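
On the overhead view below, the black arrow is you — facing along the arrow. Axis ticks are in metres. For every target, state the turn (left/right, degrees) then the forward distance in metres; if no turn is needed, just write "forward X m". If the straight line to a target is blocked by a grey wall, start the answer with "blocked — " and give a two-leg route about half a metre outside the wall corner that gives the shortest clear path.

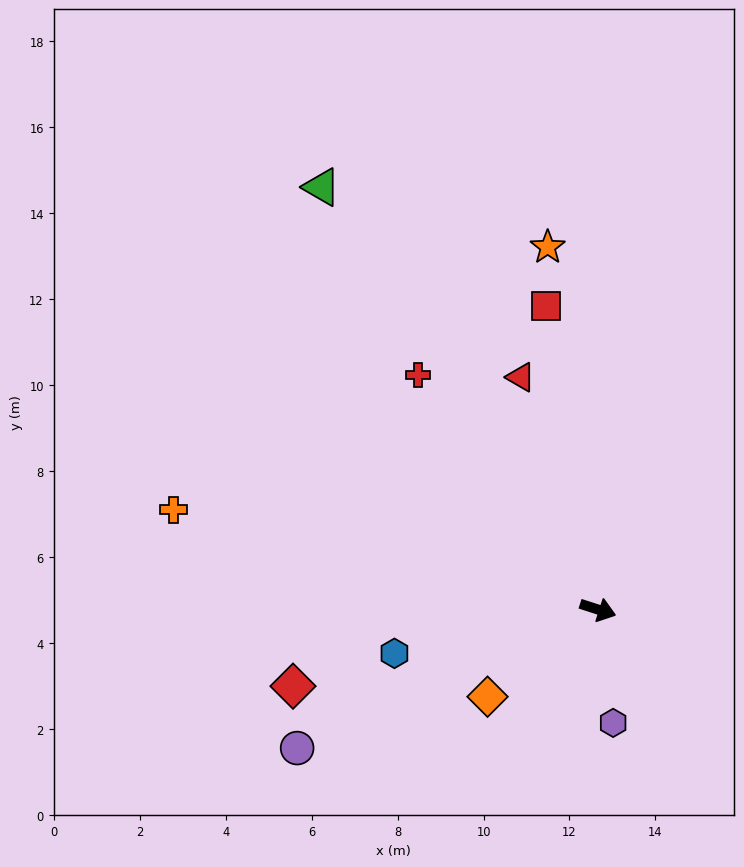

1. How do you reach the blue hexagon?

turn right 150°, forward 4.8 m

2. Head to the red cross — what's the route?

turn left 145°, forward 6.9 m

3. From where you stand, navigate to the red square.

turn left 118°, forward 7.2 m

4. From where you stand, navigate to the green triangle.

turn left 141°, forward 11.8 m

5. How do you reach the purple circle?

turn right 137°, forward 7.7 m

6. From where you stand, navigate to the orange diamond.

turn right 124°, forward 3.3 m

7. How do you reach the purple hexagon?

turn right 64°, forward 2.7 m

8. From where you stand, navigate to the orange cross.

turn right 175°, forward 10.1 m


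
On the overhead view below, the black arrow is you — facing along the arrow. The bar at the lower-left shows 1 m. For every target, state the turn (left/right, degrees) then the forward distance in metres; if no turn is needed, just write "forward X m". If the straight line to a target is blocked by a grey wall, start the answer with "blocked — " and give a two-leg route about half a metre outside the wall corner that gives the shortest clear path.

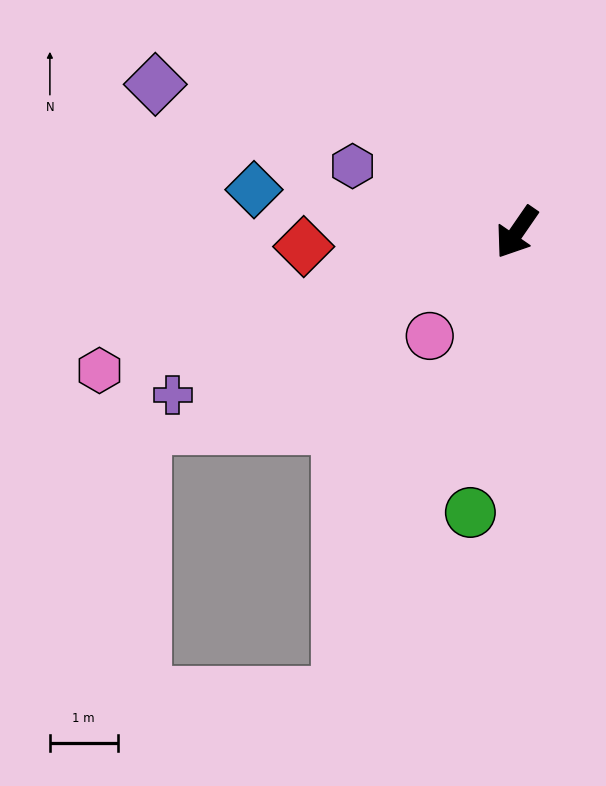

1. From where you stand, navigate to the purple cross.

turn right 30°, forward 5.6 m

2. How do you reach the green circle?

turn left 25°, forward 4.2 m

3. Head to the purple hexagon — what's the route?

turn right 77°, forward 2.6 m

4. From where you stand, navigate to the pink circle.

turn right 5°, forward 2.0 m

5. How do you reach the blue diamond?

turn right 65°, forward 3.9 m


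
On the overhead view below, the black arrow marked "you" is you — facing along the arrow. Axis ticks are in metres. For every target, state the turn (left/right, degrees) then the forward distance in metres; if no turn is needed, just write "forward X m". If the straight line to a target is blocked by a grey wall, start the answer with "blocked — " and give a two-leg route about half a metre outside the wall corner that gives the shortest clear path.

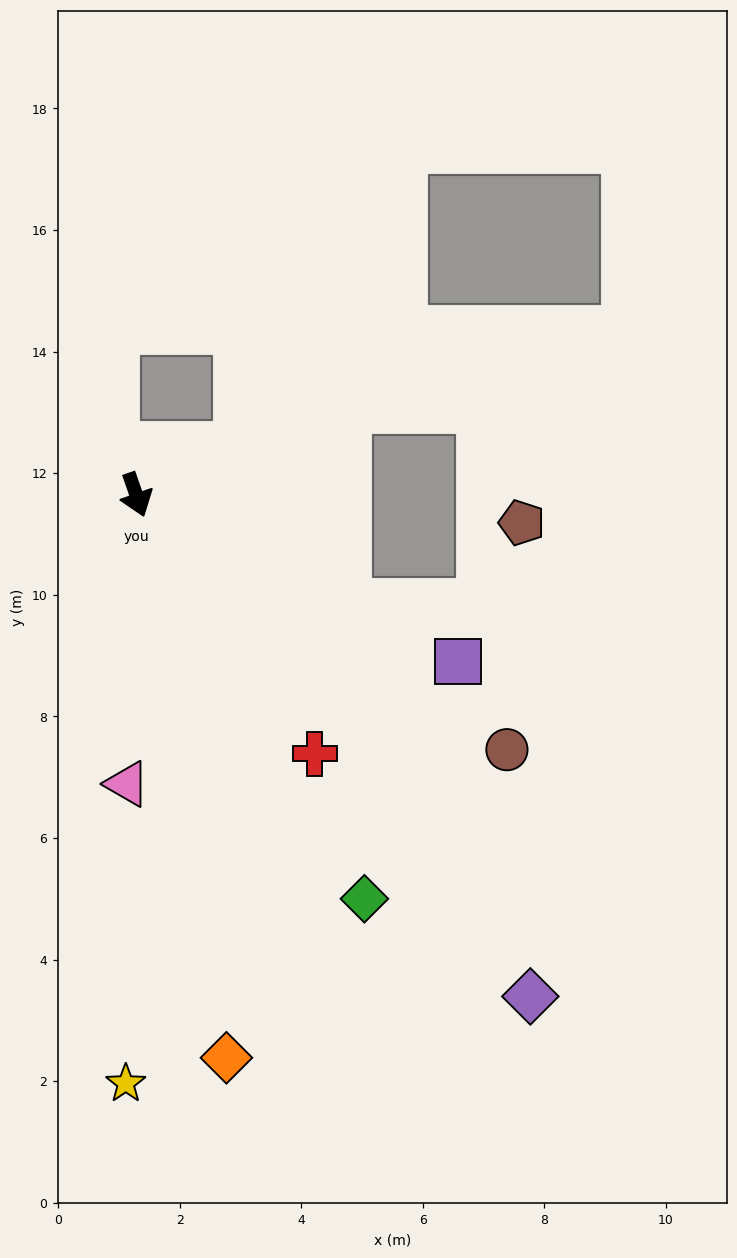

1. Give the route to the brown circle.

turn left 36°, forward 7.4 m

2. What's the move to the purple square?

turn left 43°, forward 6.0 m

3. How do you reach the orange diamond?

turn right 10°, forward 9.4 m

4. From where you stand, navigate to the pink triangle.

turn right 21°, forward 4.8 m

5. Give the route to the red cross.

turn left 15°, forward 5.2 m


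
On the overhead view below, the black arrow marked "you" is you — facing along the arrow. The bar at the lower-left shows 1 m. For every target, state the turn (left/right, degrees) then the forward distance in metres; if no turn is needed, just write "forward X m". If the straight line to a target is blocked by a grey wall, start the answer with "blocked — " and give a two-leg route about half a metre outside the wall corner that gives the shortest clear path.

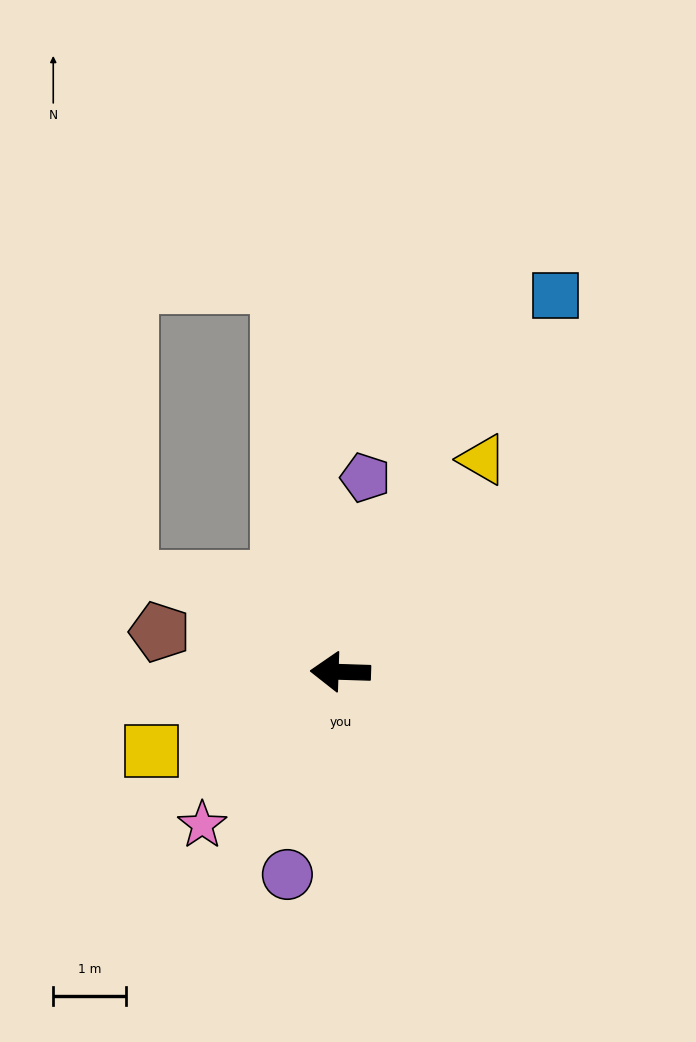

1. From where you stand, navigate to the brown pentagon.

turn right 11°, forward 2.6 m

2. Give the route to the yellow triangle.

turn right 122°, forward 3.5 m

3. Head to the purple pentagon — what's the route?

turn right 95°, forward 2.7 m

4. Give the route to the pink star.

turn left 50°, forward 2.8 m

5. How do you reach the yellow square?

turn left 25°, forward 2.8 m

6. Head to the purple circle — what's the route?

turn left 77°, forward 2.9 m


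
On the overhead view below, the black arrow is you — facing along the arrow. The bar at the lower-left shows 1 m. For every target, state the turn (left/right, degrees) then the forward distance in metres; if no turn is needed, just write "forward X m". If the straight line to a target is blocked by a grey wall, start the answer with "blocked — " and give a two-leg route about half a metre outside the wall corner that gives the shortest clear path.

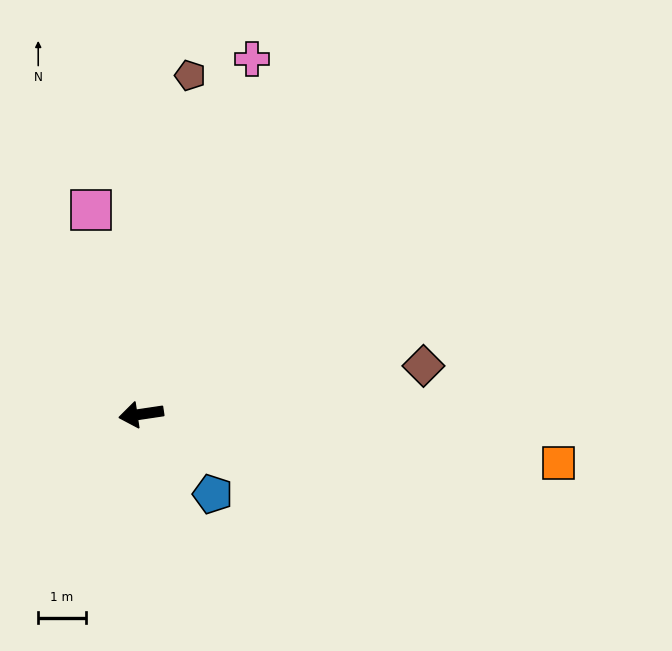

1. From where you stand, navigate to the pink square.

turn right 85°, forward 4.4 m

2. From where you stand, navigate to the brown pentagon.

turn right 107°, forward 7.2 m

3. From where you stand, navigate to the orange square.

turn left 165°, forward 8.8 m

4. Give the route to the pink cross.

turn right 116°, forward 7.8 m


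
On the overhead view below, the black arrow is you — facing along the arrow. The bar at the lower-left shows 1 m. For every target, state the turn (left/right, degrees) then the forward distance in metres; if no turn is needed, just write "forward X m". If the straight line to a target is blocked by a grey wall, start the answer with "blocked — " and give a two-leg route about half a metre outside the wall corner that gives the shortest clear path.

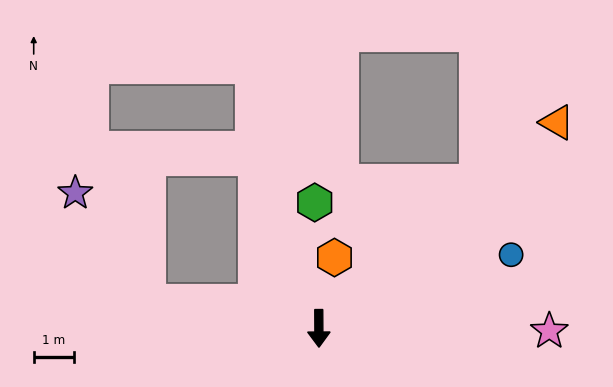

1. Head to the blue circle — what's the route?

turn left 111°, forward 5.1 m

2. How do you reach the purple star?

blocked — turn right 100°, forward 4.3 m, then turn right 46°, forward 3.2 m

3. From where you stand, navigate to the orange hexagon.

turn left 167°, forward 1.8 m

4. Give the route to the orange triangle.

turn left 131°, forward 7.8 m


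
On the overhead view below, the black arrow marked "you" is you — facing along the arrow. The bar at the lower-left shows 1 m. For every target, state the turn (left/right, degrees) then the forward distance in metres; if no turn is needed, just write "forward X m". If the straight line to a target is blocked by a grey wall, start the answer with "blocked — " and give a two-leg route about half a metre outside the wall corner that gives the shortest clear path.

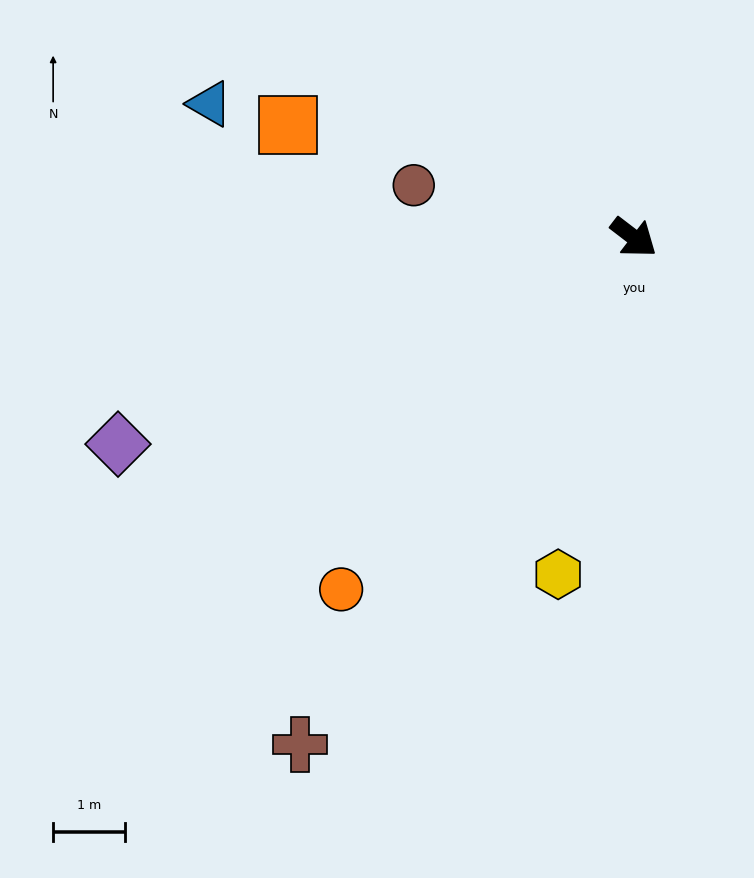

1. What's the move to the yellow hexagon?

turn right 65°, forward 4.8 m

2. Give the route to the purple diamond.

turn right 121°, forward 7.8 m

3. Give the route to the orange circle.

turn right 92°, forward 6.4 m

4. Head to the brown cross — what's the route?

turn right 86°, forward 8.5 m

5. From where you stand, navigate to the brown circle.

turn right 156°, forward 3.2 m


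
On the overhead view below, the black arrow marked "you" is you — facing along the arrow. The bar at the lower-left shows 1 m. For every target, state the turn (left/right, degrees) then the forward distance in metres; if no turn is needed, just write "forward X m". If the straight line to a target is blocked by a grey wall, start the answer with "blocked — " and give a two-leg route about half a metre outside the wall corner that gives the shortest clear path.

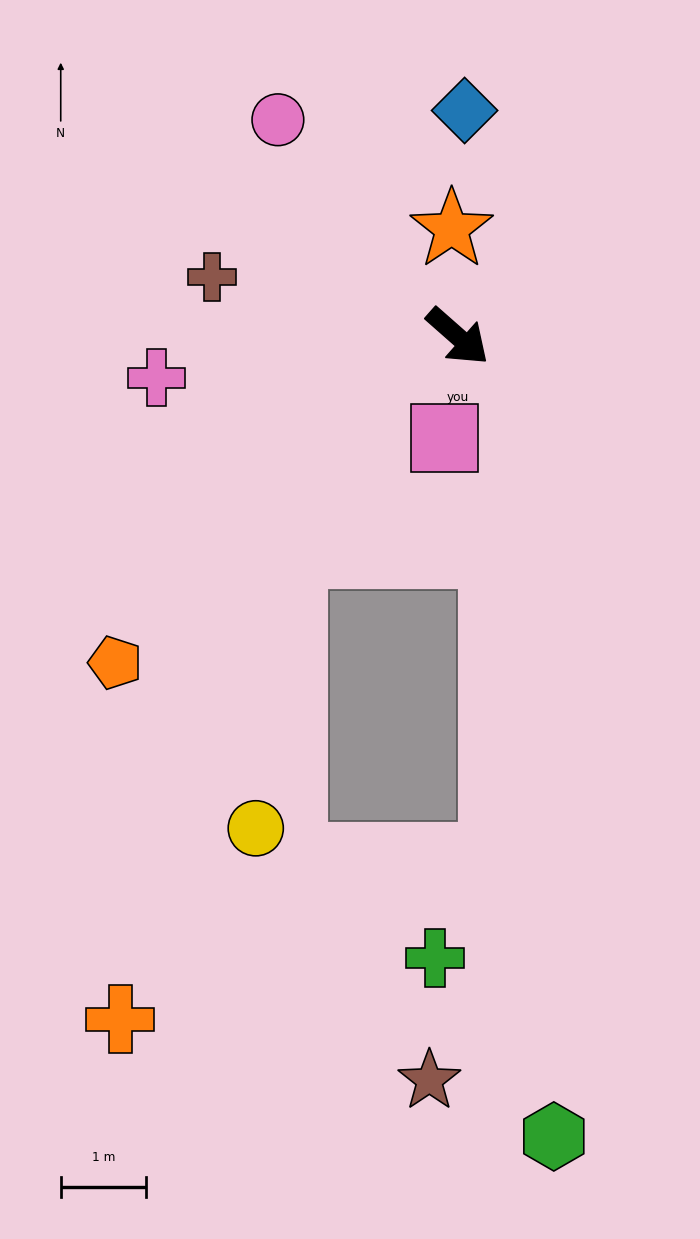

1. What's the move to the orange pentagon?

turn right 95°, forward 5.6 m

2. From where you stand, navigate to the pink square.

turn right 56°, forward 1.2 m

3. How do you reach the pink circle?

turn left 171°, forward 3.3 m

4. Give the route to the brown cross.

turn right 152°, forward 3.0 m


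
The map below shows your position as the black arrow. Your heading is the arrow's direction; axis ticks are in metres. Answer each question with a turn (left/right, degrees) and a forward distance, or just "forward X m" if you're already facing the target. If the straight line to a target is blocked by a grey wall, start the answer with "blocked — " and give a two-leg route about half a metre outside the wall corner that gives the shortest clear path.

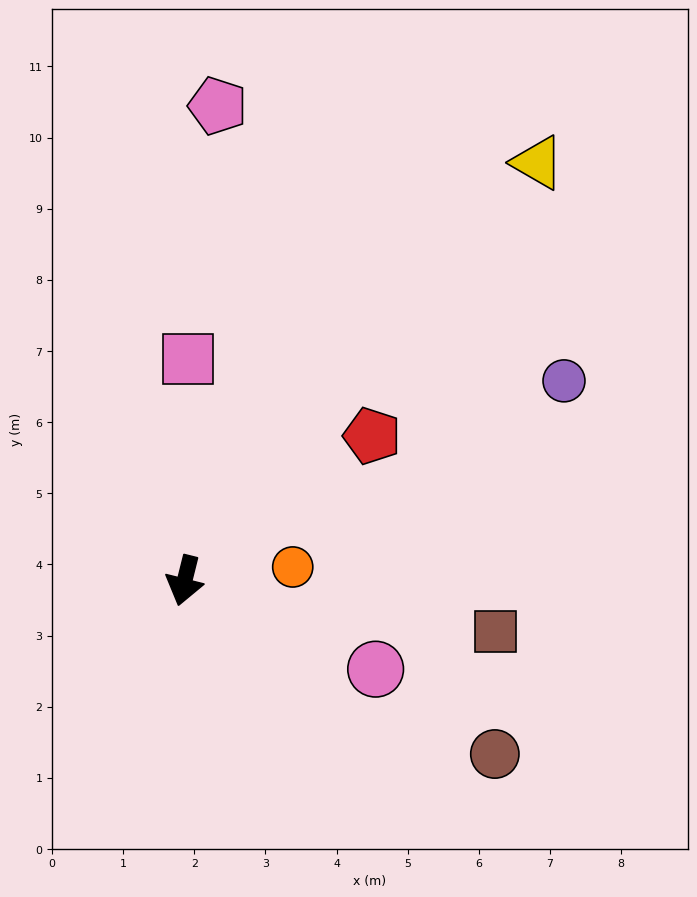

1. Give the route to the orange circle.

turn left 111°, forward 1.5 m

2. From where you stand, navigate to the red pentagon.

turn left 142°, forward 3.3 m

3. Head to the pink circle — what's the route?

turn left 79°, forward 3.0 m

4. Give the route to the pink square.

turn right 167°, forward 3.1 m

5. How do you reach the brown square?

turn left 95°, forward 4.4 m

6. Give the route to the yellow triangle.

turn left 154°, forward 7.7 m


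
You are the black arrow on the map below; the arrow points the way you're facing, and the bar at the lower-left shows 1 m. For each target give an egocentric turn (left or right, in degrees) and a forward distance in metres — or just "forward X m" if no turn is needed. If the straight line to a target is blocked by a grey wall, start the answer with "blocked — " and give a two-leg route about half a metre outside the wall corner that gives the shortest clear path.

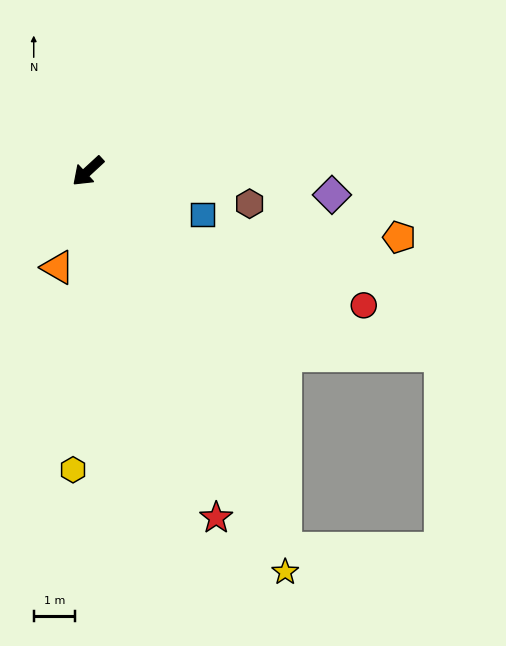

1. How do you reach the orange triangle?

turn left 30°, forward 2.4 m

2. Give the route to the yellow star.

turn left 73°, forward 10.8 m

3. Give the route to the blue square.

turn left 117°, forward 3.0 m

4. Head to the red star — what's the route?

turn left 68°, forward 8.9 m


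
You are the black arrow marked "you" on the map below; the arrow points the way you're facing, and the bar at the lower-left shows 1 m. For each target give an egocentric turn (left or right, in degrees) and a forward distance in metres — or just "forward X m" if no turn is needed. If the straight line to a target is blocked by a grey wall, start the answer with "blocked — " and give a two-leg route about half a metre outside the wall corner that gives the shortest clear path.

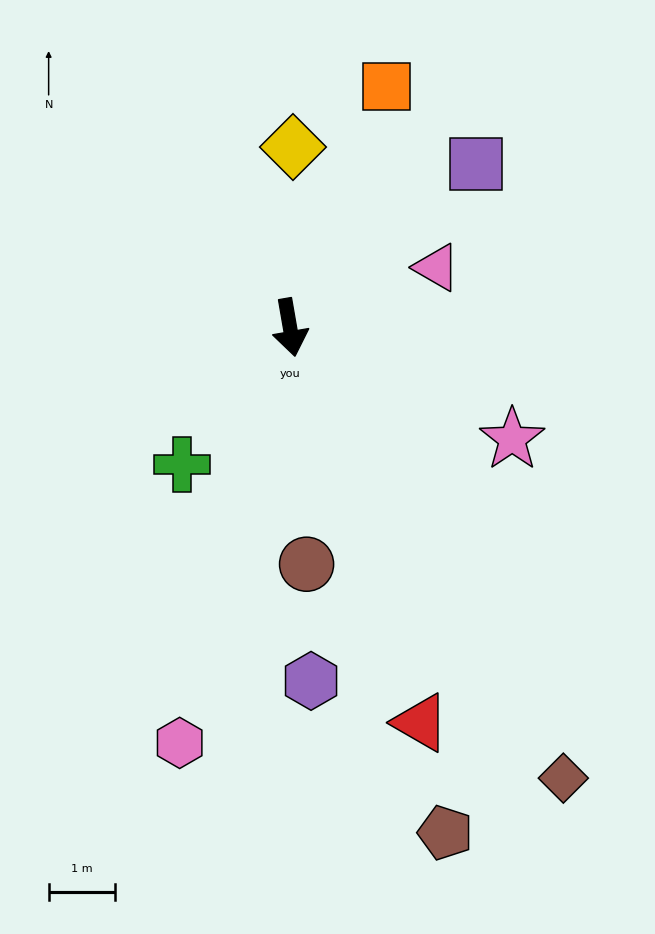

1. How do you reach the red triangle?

turn left 8°, forward 6.3 m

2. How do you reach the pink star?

turn left 53°, forward 3.8 m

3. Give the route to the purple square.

turn left 121°, forward 3.8 m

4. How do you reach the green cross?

turn right 48°, forward 2.6 m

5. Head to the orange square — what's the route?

turn left 148°, forward 3.9 m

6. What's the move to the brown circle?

turn right 6°, forward 3.6 m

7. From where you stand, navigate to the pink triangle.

turn left 102°, forward 2.4 m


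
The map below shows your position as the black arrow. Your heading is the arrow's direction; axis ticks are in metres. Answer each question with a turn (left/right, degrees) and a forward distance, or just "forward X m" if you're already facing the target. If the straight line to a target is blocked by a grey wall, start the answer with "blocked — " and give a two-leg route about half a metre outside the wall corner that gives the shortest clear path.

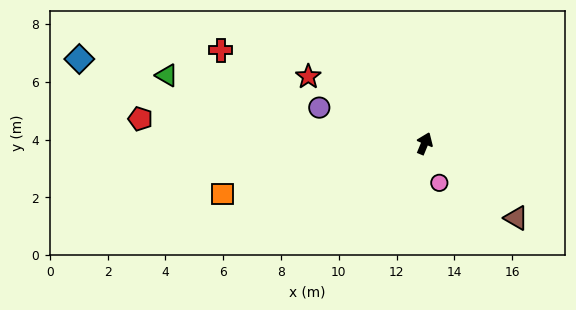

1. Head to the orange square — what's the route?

turn left 127°, forward 7.2 m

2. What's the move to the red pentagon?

turn left 108°, forward 9.9 m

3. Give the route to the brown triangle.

turn right 107°, forward 4.1 m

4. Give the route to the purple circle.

turn left 94°, forward 3.9 m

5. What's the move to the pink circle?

turn right 137°, forward 1.5 m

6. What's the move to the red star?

turn left 83°, forward 4.6 m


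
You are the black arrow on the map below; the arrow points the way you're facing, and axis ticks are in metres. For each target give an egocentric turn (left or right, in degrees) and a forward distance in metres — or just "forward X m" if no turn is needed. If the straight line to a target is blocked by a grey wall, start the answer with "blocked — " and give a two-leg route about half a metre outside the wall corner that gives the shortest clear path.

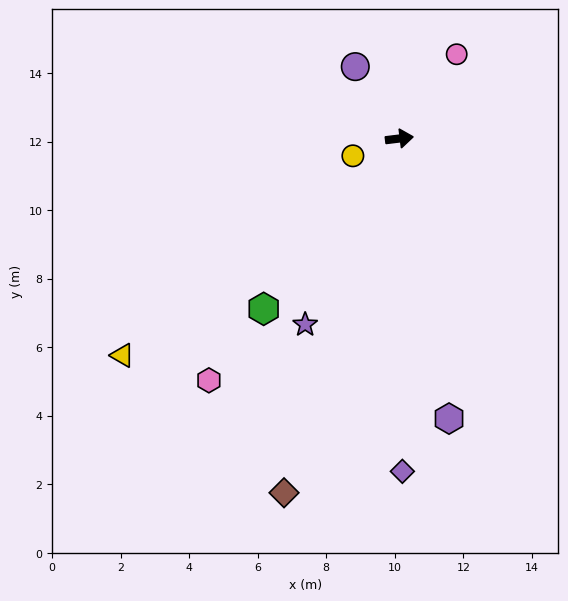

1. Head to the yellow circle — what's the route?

turn right 167°, forward 1.4 m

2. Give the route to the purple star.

turn right 124°, forward 6.1 m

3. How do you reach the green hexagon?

turn right 135°, forward 6.4 m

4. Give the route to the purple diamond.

turn right 96°, forward 9.7 m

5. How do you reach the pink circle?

turn left 49°, forward 3.0 m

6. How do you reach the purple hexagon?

turn right 87°, forward 8.3 m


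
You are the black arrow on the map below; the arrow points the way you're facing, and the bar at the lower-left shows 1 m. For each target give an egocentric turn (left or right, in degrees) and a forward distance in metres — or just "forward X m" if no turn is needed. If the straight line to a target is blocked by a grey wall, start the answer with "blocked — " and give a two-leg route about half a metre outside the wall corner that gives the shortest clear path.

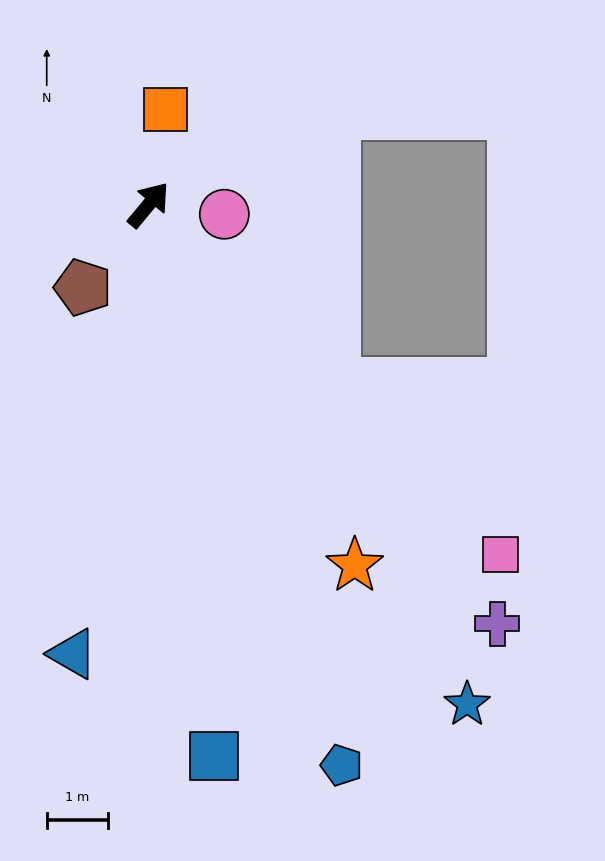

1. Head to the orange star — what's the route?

turn right 111°, forward 6.8 m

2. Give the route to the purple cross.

turn right 101°, forward 8.9 m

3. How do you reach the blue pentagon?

turn right 121°, forward 9.7 m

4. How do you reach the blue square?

turn right 134°, forward 9.1 m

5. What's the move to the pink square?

turn right 95°, forward 8.1 m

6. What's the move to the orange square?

turn left 29°, forward 1.6 m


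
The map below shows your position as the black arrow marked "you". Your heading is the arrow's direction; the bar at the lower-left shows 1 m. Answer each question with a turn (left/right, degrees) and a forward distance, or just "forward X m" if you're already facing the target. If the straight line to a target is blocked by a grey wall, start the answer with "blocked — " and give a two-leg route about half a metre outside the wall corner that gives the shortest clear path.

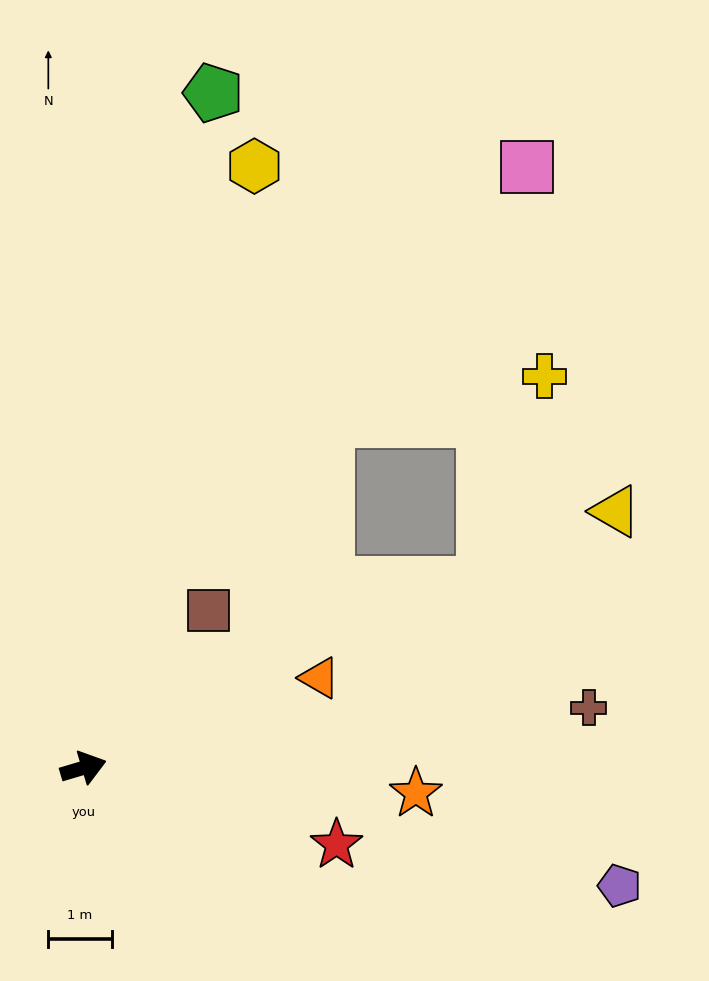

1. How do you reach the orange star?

turn right 21°, forward 5.3 m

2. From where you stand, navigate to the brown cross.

turn right 10°, forward 8.0 m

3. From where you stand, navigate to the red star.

turn right 33°, forward 4.2 m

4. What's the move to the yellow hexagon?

turn left 58°, forward 9.9 m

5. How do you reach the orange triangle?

turn left 4°, forward 4.0 m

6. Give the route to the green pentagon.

turn left 63°, forward 10.9 m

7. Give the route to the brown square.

turn left 35°, forward 3.2 m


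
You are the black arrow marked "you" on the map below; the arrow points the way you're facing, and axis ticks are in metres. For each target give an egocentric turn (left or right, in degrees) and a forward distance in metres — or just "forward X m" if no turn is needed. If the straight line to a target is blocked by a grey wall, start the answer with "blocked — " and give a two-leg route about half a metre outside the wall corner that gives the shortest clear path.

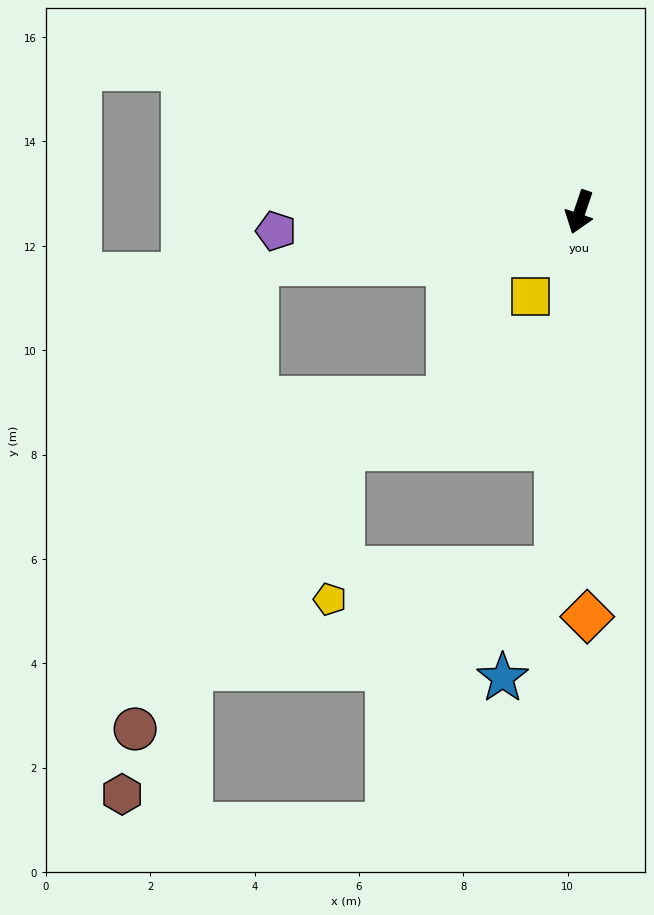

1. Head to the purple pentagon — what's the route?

turn right 68°, forward 5.8 m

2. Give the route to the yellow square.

turn right 11°, forward 1.9 m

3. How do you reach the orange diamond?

turn left 20°, forward 7.8 m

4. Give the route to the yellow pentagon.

blocked — turn left 15°, forward 6.9 m, then turn right 79°, forward 4.4 m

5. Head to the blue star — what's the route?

blocked — turn left 15°, forward 6.9 m, then turn right 22°, forward 2.3 m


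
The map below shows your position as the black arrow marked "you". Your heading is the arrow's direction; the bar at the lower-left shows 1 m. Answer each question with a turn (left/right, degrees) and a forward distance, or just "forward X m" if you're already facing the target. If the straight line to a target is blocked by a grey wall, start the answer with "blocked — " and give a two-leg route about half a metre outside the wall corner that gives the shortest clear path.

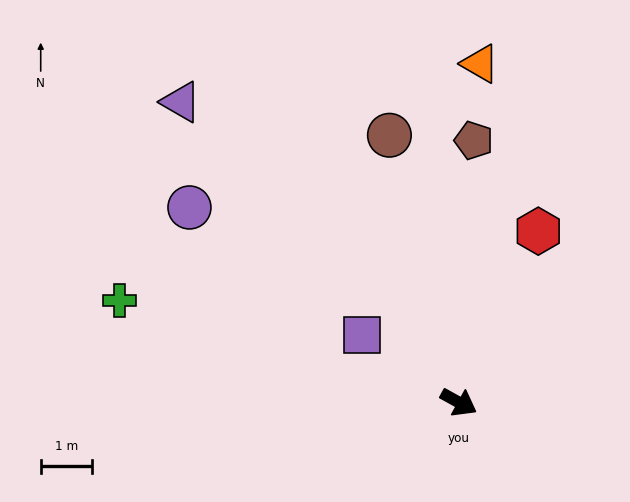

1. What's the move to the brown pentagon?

turn left 116°, forward 5.1 m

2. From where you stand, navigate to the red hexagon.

turn left 94°, forward 3.6 m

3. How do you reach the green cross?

turn right 168°, forward 6.8 m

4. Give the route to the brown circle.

turn left 133°, forward 5.3 m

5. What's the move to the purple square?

turn left 174°, forward 2.3 m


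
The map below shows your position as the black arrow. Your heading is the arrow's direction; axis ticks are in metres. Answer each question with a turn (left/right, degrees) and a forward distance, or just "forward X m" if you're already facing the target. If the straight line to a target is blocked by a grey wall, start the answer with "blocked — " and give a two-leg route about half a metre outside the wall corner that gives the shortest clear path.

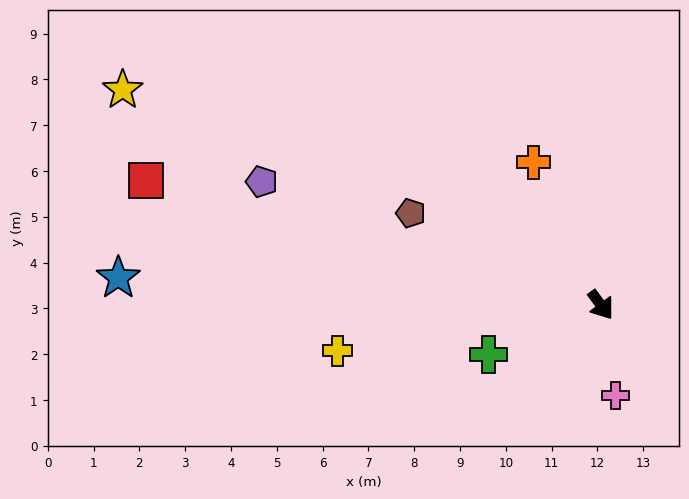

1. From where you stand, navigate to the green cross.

turn right 102°, forward 2.7 m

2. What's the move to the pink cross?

turn right 27°, forward 2.0 m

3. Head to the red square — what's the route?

turn right 142°, forward 10.3 m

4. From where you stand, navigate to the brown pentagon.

turn right 152°, forward 4.6 m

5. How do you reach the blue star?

turn right 130°, forward 10.6 m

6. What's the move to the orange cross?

turn left 169°, forward 3.5 m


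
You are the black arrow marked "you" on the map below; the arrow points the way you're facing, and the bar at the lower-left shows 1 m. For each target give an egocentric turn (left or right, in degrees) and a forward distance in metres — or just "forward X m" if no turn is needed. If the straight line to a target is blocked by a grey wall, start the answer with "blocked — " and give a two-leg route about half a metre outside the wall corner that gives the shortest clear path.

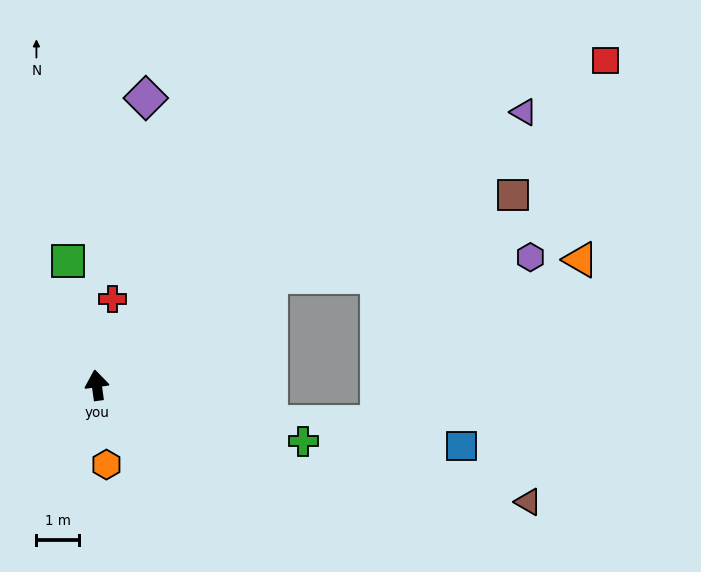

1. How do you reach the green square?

turn left 5°, forward 3.0 m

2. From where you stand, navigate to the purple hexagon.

blocked — turn right 66°, forward 4.8 m, then turn right 28°, forward 6.1 m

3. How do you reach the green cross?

turn right 113°, forward 5.0 m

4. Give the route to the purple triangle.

turn right 65°, forward 11.9 m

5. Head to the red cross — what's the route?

turn right 18°, forward 2.1 m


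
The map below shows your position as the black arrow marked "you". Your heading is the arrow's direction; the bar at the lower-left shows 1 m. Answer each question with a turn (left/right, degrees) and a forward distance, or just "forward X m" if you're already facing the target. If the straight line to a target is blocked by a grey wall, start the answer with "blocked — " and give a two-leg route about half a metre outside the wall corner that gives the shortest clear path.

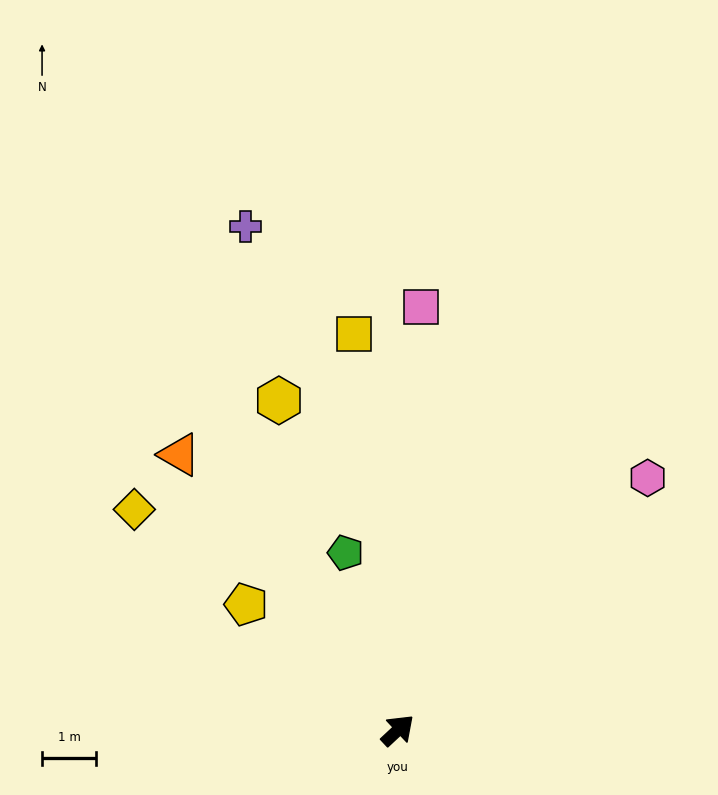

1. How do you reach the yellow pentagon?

turn left 97°, forward 3.6 m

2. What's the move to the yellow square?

turn left 53°, forward 7.3 m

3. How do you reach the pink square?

turn left 44°, forward 7.8 m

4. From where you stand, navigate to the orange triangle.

turn left 85°, forward 6.5 m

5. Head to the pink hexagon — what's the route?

turn left 2°, forward 6.5 m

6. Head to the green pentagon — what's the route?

turn left 63°, forward 3.4 m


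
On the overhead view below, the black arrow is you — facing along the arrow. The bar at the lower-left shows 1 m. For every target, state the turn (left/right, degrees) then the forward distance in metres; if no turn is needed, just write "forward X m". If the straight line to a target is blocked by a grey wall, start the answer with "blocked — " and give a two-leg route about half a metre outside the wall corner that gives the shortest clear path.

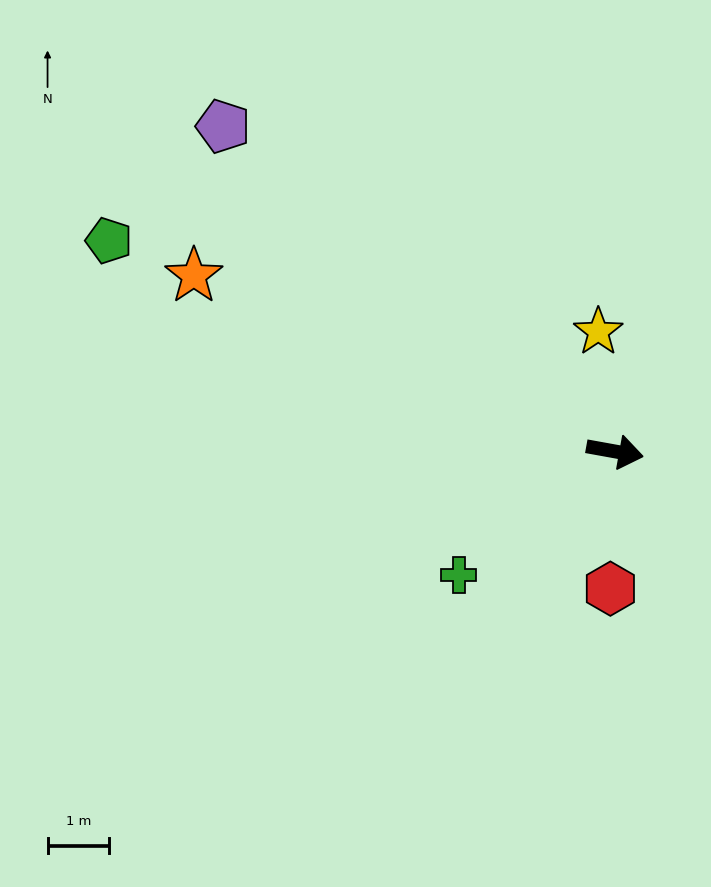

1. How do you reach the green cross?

turn right 131°, forward 3.2 m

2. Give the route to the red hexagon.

turn right 82°, forward 2.2 m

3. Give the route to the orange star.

turn left 168°, forward 7.4 m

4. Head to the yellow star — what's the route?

turn left 108°, forward 2.0 m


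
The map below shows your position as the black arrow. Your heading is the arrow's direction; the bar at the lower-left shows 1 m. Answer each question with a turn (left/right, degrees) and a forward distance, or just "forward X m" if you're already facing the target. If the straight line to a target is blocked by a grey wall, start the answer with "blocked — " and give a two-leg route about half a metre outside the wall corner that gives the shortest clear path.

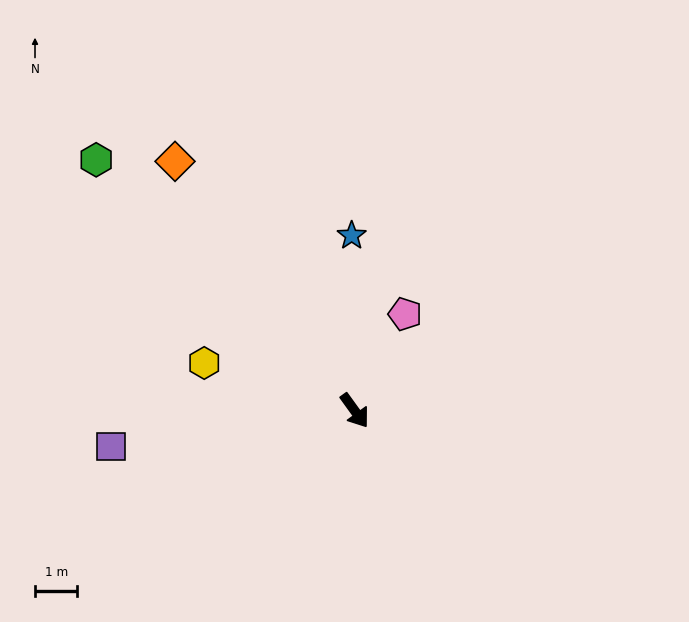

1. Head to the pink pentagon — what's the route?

turn left 117°, forward 2.6 m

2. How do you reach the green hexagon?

turn right 170°, forward 8.5 m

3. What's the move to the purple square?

turn right 118°, forward 5.8 m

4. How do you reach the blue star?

turn left 145°, forward 4.1 m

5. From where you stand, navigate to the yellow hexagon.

turn right 143°, forward 3.7 m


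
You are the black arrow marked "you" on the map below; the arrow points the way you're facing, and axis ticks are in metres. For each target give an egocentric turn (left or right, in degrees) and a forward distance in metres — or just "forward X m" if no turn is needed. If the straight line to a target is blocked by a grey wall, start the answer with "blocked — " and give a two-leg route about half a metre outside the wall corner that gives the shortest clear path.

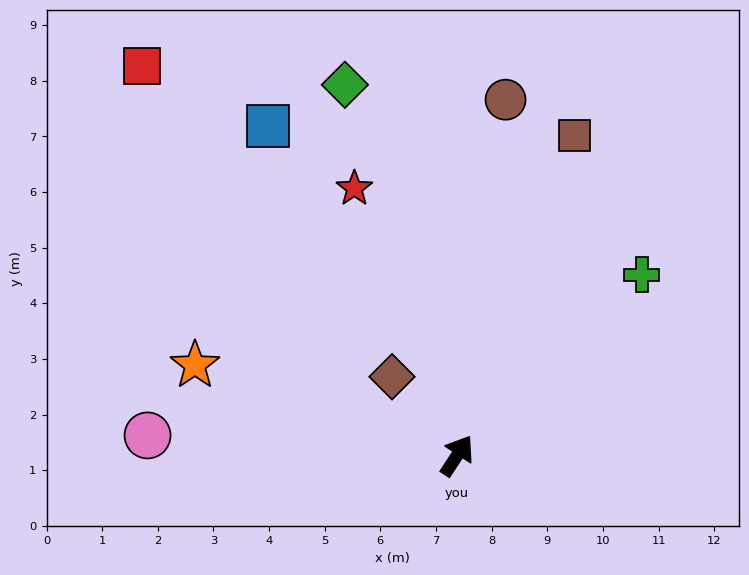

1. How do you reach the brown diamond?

turn left 73°, forward 1.8 m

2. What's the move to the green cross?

turn right 12°, forward 4.6 m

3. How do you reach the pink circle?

turn left 120°, forward 5.6 m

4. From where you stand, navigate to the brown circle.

turn left 25°, forward 6.5 m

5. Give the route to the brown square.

turn left 13°, forward 6.1 m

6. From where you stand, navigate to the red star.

turn left 54°, forward 5.1 m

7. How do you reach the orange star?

turn left 104°, forward 5.0 m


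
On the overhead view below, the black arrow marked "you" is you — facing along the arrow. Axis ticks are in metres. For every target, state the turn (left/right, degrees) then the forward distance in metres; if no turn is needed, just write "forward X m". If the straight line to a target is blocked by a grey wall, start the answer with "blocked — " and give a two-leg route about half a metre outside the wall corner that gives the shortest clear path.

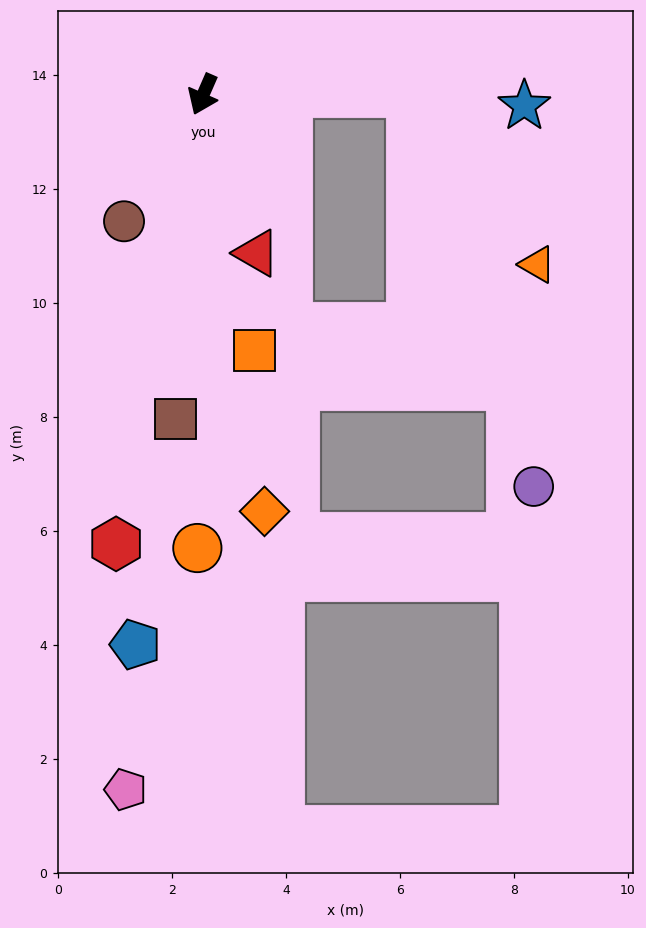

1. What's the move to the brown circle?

turn right 8°, forward 2.6 m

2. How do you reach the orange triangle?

blocked — turn left 114°, forward 3.6 m, then turn right 54°, forward 3.7 m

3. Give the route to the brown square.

turn left 19°, forward 5.7 m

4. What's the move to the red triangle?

turn left 42°, forward 2.9 m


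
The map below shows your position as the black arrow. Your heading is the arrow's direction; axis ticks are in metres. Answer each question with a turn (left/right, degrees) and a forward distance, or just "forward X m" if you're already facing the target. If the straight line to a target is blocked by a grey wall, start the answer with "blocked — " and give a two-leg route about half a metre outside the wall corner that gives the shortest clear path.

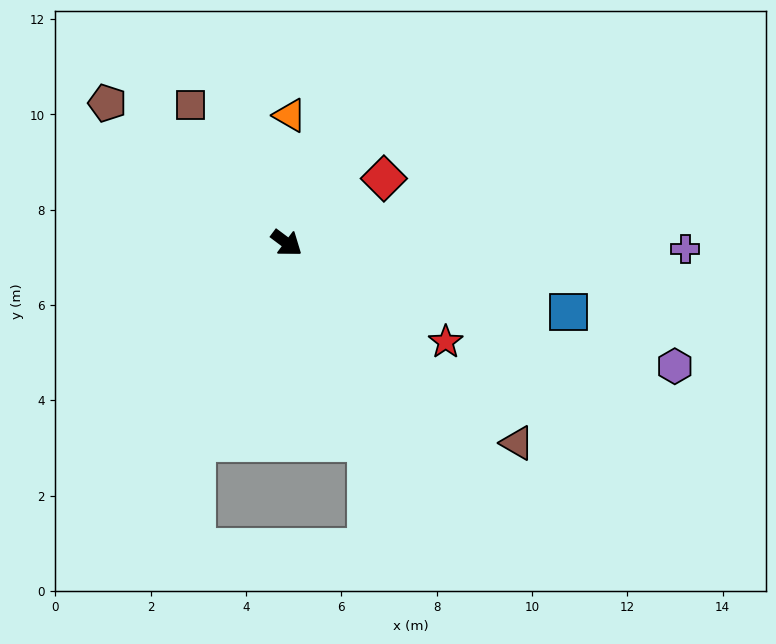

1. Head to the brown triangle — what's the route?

turn right 4°, forward 6.4 m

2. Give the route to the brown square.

turn left 162°, forward 3.5 m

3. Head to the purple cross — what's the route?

turn left 36°, forward 8.4 m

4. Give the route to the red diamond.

turn left 70°, forward 2.4 m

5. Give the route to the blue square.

turn left 23°, forward 6.1 m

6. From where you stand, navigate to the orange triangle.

turn left 125°, forward 2.7 m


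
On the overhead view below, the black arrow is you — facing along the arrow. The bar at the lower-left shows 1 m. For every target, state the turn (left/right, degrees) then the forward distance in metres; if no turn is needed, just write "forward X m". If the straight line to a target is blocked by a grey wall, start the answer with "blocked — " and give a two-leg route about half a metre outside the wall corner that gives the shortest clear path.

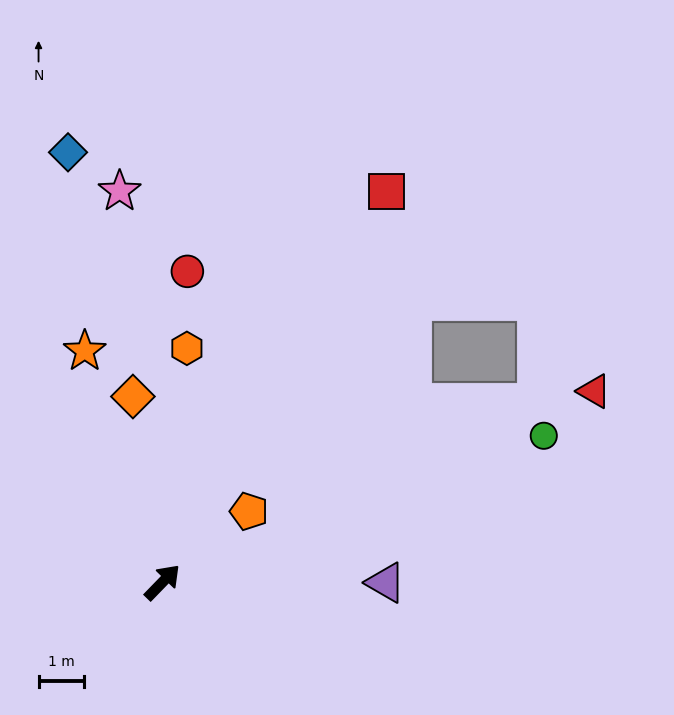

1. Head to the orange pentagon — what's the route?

turn right 7°, forward 2.4 m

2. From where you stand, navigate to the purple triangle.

turn right 46°, forward 4.9 m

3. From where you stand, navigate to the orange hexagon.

turn left 38°, forward 5.1 m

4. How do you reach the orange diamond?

turn left 53°, forward 4.1 m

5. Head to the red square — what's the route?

turn left 14°, forward 9.9 m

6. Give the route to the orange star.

turn left 63°, forward 5.3 m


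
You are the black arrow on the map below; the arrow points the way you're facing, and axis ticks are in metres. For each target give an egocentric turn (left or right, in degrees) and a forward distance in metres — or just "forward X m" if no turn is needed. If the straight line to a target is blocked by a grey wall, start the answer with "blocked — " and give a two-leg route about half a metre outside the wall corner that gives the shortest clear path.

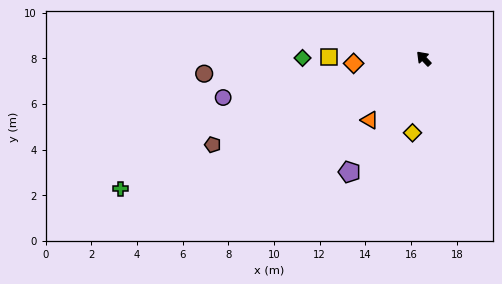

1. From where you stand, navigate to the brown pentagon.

turn left 68°, forward 10.0 m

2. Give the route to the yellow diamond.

turn left 128°, forward 3.3 m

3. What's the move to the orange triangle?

turn left 95°, forward 3.6 m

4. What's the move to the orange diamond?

turn left 50°, forward 3.1 m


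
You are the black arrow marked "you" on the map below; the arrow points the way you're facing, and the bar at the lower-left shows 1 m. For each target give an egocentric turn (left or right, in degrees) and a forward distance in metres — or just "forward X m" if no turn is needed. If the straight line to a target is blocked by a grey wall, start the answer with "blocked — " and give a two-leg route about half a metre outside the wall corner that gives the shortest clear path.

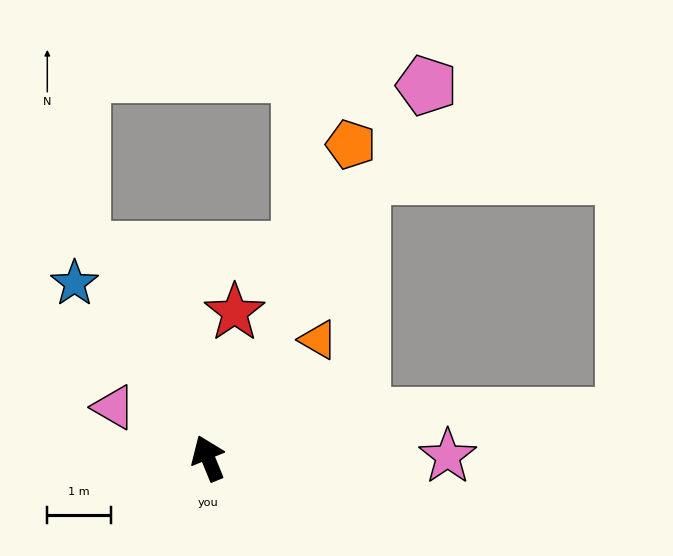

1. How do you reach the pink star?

turn right 112°, forward 3.7 m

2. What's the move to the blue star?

turn left 15°, forward 3.4 m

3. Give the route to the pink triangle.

turn left 39°, forward 1.7 m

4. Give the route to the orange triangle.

turn right 65°, forward 2.5 m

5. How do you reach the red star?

turn right 33°, forward 2.3 m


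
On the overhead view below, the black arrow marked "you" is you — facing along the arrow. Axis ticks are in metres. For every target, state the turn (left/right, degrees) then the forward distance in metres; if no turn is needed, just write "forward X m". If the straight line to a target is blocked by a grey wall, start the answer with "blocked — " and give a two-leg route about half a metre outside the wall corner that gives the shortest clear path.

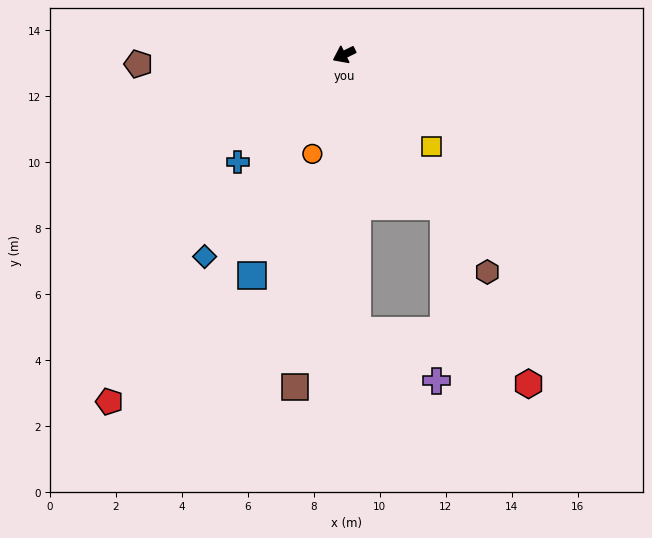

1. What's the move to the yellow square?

turn left 107°, forward 3.8 m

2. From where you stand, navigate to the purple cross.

blocked — turn left 67°, forward 8.4 m, then turn left 54°, forward 2.8 m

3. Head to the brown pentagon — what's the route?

turn right 24°, forward 6.2 m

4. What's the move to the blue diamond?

turn left 29°, forward 7.4 m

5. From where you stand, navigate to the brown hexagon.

turn left 97°, forward 7.9 m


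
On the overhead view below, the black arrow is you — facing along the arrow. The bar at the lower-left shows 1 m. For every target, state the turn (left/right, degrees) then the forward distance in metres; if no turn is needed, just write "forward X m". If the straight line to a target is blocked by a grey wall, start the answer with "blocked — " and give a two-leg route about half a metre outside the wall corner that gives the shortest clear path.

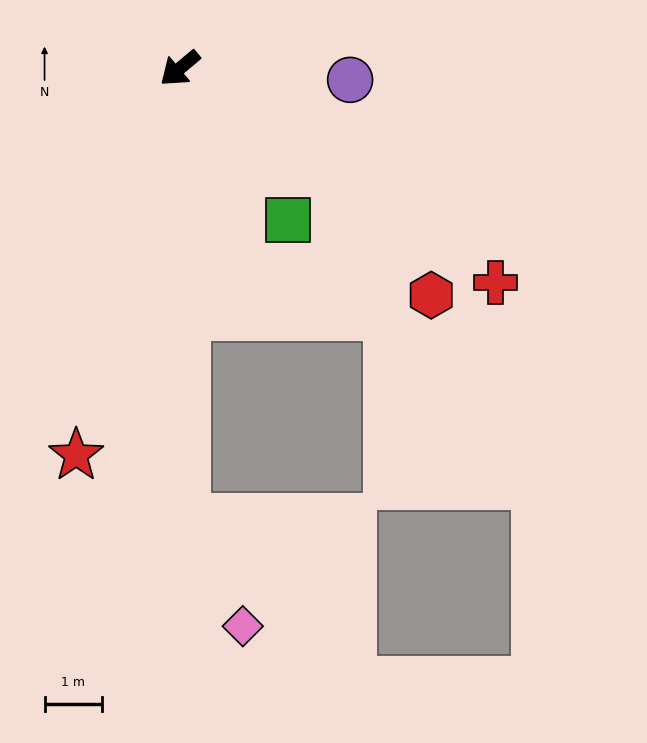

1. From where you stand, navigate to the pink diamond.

blocked — turn left 51°, forward 7.8 m, then turn left 27°, forward 2.1 m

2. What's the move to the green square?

turn left 86°, forward 3.2 m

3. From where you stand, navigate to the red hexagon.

turn left 98°, forward 5.9 m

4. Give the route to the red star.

turn left 35°, forward 6.9 m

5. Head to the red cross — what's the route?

turn left 106°, forward 6.6 m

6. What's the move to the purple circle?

turn left 136°, forward 3.0 m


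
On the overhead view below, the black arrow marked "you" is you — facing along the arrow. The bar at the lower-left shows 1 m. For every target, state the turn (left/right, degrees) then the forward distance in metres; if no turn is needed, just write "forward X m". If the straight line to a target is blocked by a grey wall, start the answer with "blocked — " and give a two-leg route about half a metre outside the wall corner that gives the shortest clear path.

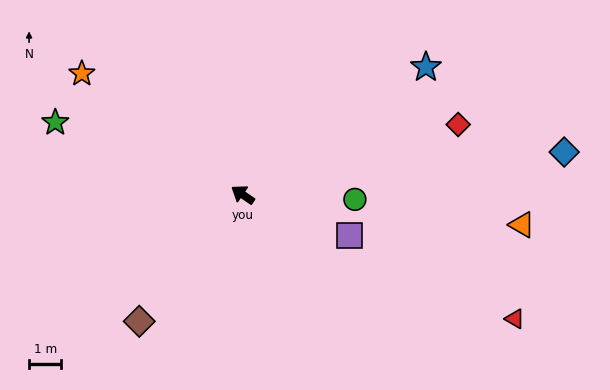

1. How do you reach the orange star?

turn right 3°, forward 6.2 m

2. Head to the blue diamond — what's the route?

turn right 138°, forward 10.0 m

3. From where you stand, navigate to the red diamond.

turn right 128°, forward 7.0 m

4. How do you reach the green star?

turn left 13°, forward 6.2 m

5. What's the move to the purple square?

turn right 167°, forward 3.5 m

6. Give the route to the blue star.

turn right 111°, forward 6.9 m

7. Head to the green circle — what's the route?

turn right 148°, forward 3.5 m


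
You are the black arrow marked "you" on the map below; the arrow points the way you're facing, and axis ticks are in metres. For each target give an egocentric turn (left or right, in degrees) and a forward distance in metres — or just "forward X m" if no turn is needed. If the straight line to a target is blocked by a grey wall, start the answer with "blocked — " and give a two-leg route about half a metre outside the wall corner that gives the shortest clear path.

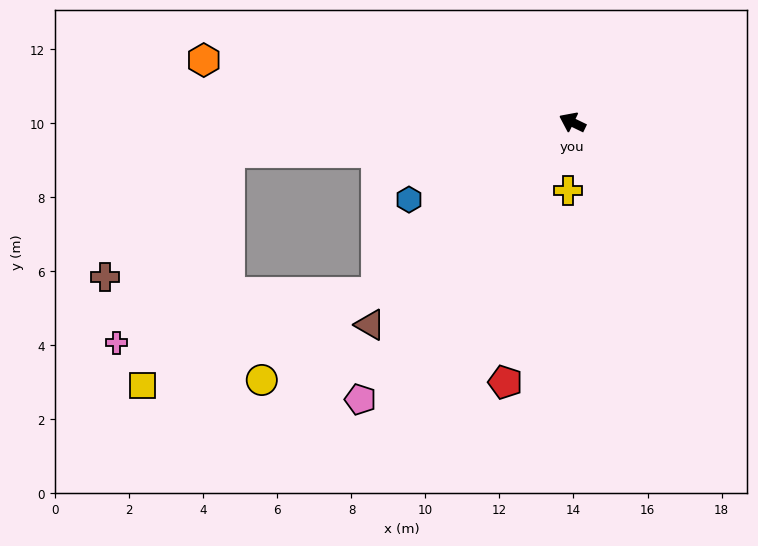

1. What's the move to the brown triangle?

turn left 71°, forward 7.7 m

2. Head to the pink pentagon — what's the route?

turn left 78°, forward 9.4 m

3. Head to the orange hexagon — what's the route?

turn left 16°, forward 10.1 m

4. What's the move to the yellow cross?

turn left 112°, forward 1.8 m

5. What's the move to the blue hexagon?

turn left 51°, forward 4.9 m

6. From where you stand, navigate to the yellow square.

blocked — turn left 67°, forward 7.0 m, then turn right 20°, forward 6.8 m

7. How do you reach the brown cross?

blocked — turn left 31°, forward 9.3 m, then turn left 40°, forward 4.7 m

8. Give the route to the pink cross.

blocked — turn left 67°, forward 7.0 m, then turn right 30°, forward 7.2 m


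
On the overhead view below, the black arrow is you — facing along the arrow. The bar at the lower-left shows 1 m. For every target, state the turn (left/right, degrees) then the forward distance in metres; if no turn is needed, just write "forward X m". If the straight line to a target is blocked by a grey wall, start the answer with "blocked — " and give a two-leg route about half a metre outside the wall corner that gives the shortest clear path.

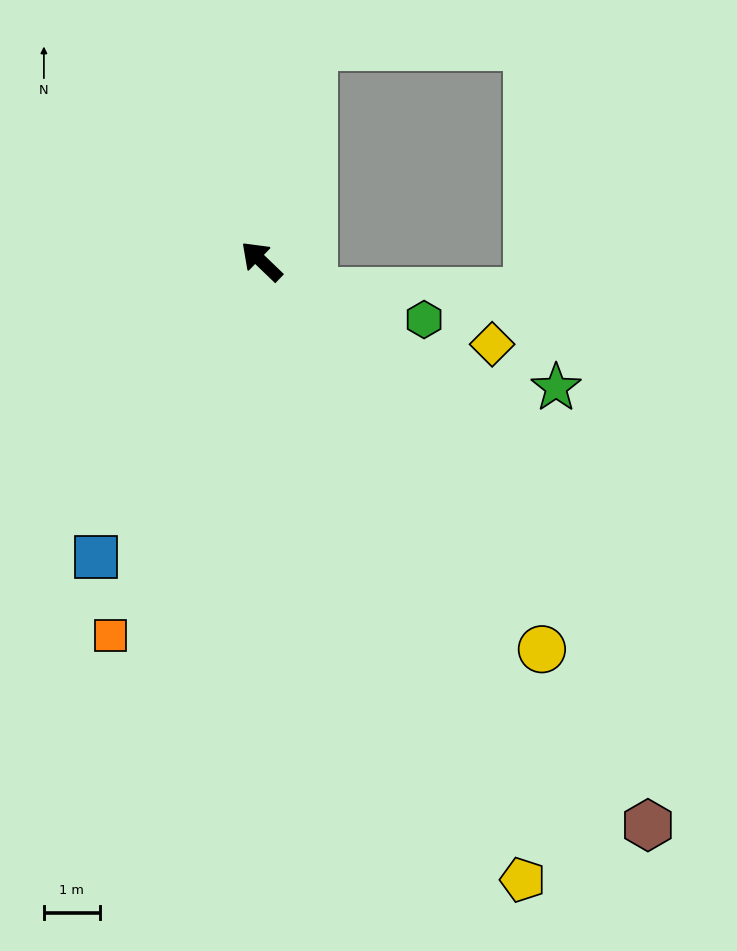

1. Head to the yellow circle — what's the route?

turn left 170°, forward 8.6 m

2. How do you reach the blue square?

turn left 105°, forward 6.1 m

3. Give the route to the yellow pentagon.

turn left 157°, forward 12.0 m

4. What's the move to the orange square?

turn left 112°, forward 7.2 m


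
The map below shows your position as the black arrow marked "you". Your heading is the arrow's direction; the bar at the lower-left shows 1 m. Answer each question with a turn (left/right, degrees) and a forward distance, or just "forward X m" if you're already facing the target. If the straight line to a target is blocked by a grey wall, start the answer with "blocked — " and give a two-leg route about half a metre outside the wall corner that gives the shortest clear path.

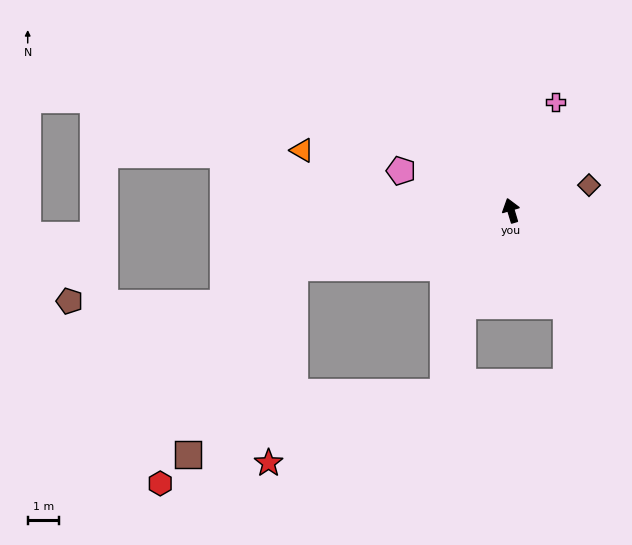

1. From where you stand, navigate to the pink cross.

turn right 39°, forward 3.7 m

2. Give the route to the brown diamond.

turn right 89°, forward 2.6 m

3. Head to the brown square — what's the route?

blocked — turn left 88°, forward 7.1 m, then turn left 46°, forward 6.8 m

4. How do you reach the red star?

blocked — turn left 88°, forward 7.1 m, then turn left 68°, forward 6.3 m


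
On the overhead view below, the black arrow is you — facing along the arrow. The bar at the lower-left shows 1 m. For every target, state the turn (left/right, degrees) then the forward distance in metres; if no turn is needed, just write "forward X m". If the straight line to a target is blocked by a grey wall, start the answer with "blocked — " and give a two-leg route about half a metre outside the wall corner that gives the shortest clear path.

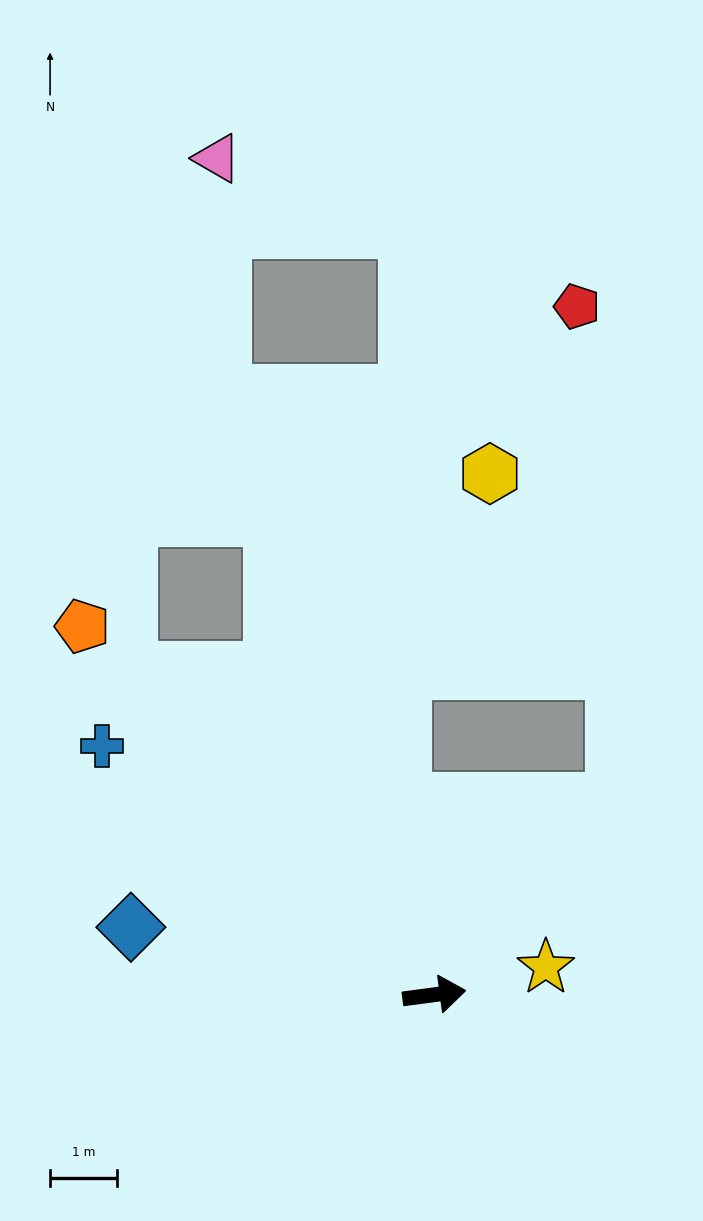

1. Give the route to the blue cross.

turn left 136°, forward 6.2 m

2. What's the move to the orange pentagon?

turn left 126°, forward 7.6 m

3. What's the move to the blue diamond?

turn left 160°, forward 4.6 m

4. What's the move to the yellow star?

turn left 6°, forward 1.7 m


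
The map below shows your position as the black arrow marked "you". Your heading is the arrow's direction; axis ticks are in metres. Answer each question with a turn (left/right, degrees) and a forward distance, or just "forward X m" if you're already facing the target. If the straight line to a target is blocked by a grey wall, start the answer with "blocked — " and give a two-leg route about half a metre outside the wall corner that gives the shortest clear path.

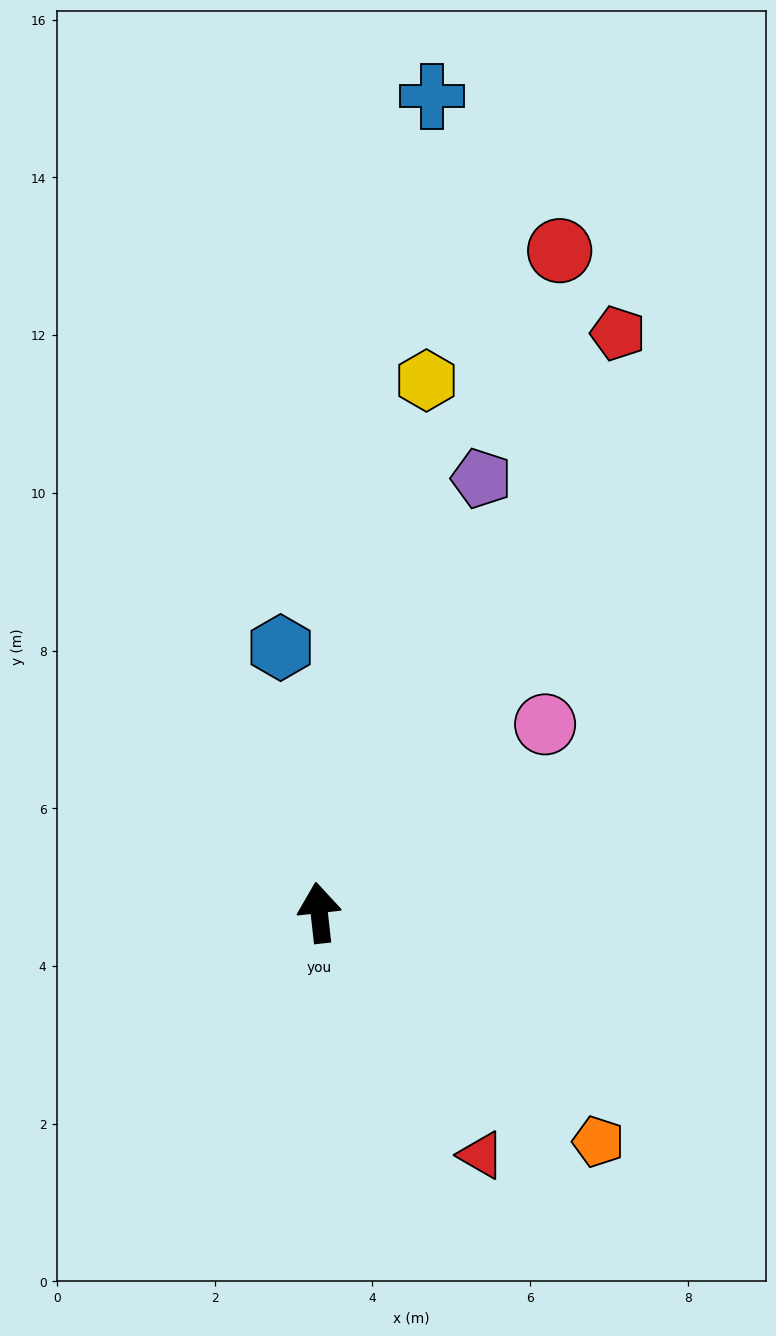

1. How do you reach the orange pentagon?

turn right 136°, forward 4.6 m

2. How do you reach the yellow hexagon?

turn right 18°, forward 6.9 m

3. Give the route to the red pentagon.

turn right 34°, forward 8.3 m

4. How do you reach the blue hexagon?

forward 3.4 m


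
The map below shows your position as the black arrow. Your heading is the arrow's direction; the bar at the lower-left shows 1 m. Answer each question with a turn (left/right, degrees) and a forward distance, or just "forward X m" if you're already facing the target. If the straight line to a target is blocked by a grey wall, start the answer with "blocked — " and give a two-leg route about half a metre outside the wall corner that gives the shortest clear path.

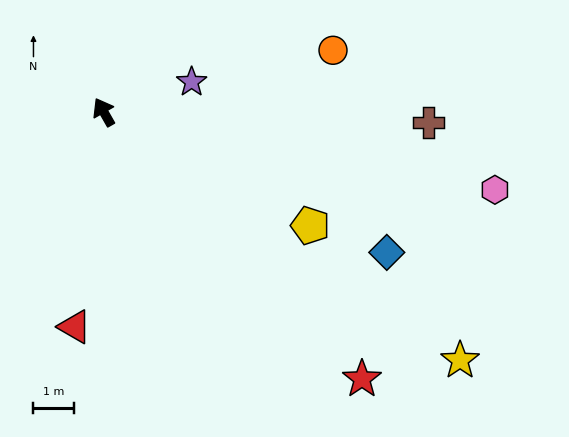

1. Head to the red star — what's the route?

turn right 166°, forward 9.1 m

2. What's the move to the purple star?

turn right 101°, forward 2.3 m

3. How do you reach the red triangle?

turn left 143°, forward 5.3 m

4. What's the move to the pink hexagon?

turn right 131°, forward 9.7 m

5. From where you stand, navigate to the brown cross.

turn right 122°, forward 7.9 m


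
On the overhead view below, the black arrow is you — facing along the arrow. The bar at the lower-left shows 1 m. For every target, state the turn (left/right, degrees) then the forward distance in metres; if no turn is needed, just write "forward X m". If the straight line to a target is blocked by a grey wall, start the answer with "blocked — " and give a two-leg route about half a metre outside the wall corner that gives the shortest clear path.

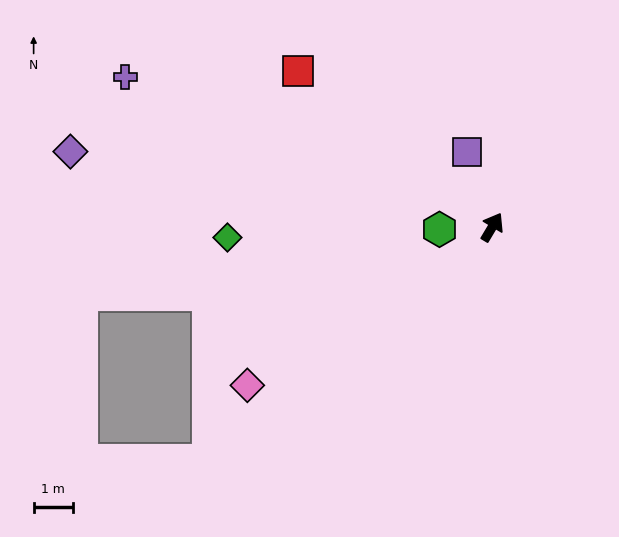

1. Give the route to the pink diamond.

turn left 154°, forward 7.4 m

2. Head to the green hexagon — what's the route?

turn left 123°, forward 1.3 m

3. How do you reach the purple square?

turn left 49°, forward 2.0 m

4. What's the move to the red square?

turn left 82°, forward 6.3 m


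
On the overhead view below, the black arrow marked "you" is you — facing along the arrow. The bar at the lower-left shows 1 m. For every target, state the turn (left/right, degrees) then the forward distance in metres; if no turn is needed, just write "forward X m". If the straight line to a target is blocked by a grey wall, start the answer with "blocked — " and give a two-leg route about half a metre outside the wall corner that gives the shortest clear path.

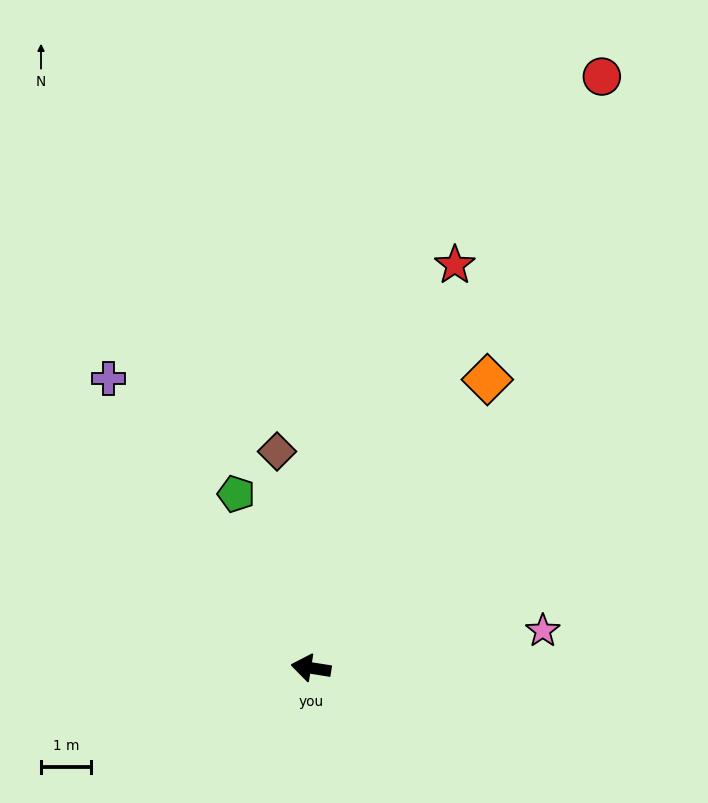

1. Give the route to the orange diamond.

turn right 112°, forward 6.7 m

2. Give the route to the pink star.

turn right 162°, forward 4.7 m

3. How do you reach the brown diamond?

turn right 72°, forward 4.4 m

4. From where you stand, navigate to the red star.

turn right 101°, forward 8.5 m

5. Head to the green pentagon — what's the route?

turn right 58°, forward 3.8 m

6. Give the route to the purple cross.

turn right 46°, forward 7.0 m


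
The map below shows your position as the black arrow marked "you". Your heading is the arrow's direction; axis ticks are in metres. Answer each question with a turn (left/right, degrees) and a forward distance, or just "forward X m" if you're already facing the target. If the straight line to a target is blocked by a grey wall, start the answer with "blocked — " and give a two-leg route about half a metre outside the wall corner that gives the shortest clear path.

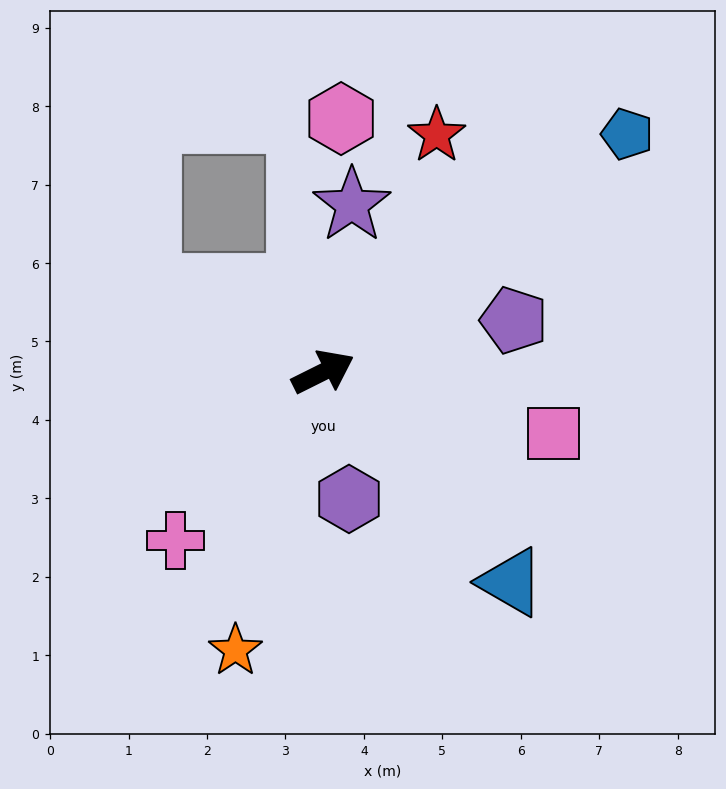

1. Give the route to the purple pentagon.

turn right 11°, forward 2.5 m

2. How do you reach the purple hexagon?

turn right 105°, forward 1.7 m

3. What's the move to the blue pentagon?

turn left 12°, forward 4.9 m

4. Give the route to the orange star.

turn right 134°, forward 3.7 m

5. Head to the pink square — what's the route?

turn right 42°, forward 3.0 m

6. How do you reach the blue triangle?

turn right 75°, forward 3.6 m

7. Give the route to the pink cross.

turn right 158°, forward 2.9 m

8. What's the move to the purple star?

turn left 54°, forward 2.2 m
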